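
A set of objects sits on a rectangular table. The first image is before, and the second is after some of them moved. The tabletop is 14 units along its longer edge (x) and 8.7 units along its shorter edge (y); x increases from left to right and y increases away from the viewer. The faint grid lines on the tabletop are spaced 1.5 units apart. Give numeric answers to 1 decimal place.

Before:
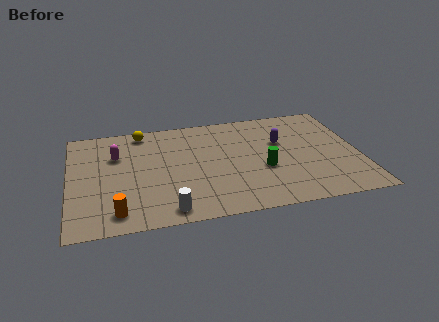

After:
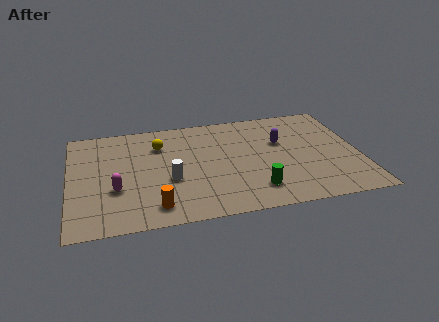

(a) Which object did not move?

the purple capsule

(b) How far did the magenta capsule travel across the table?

2.8

From (2.3, 5.9) to (2.2, 3.1), the magenta capsule covered √(0.1² + 2.8²) ≈ 2.8 units.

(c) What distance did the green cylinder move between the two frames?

1.7

From (9.3, 3.4) to (8.8, 1.8), the green cylinder covered √(0.5² + 1.6²) ≈ 1.7 units.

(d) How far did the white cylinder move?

2.4

The white cylinder was near (4.6, 1.0) before and (4.8, 3.4) after, so it travelled √(0.2² + 2.4²) ≈ 2.4 units.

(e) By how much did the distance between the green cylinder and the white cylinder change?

-1.0

Before: roughly 5.3 units apart; after: 4.3. That's 1.0 units closer together.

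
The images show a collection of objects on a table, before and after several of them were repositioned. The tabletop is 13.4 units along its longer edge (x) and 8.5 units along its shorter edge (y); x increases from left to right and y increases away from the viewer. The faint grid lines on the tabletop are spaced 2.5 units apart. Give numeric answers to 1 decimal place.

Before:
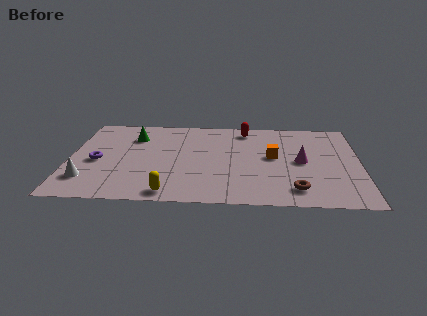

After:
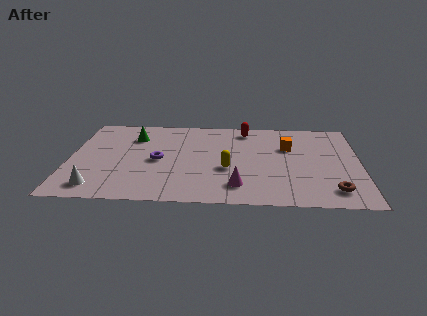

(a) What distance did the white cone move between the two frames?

0.9

The white cone moved from about (0.9, 2.0) to (1.4, 1.3), a distance of √(0.5² + 0.7²) ≈ 0.9.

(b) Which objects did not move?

the green cone and the red capsule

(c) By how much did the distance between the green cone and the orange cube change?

+0.5

Before: roughly 6.7 units apart; after: 7.2. That's 0.5 units further apart.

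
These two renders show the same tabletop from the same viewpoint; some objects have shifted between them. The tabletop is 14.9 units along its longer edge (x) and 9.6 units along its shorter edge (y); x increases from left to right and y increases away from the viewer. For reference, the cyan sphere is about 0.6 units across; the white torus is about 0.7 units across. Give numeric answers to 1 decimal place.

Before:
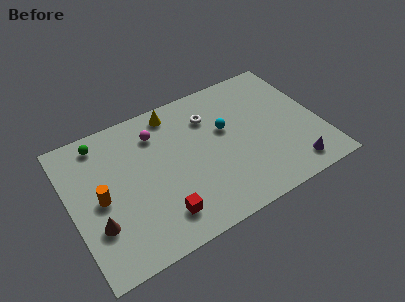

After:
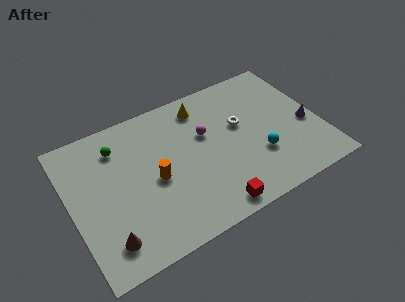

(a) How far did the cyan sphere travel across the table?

3.1

From (9.4, 5.8) to (11.0, 3.1), the cyan sphere covered √(1.6² + 2.7²) ≈ 3.1 units.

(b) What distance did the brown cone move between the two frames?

1.3

The brown cone moved from about (1.3, 3.0) to (1.7, 1.8), a distance of √(0.4² + 1.2²) ≈ 1.3.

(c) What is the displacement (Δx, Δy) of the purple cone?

(1.3, 2.6)

The purple cone was at about (12.8, 1.4) and moved to about (14.1, 4.0).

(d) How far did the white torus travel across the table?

2.2

From (8.6, 7.1) to (10.3, 5.7), the white torus covered √(1.7² + 1.4²) ≈ 2.2 units.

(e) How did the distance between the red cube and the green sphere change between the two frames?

+1.1

They were about 6.9 units apart before and 8.0 after — 1.1 units further apart.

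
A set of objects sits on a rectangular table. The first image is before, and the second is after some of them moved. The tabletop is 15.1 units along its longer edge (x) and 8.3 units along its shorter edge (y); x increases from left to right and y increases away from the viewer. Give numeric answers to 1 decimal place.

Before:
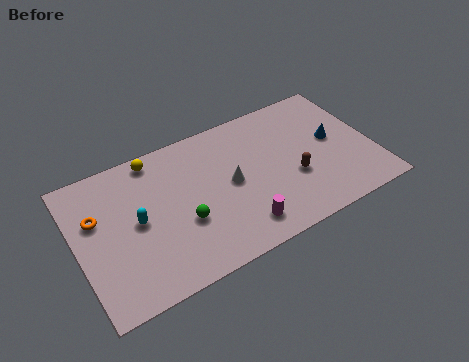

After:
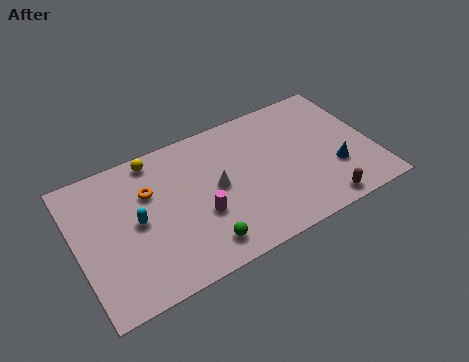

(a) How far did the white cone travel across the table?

0.7

The white cone was near (7.8, 4.2) before and (7.1, 4.3) after, so it travelled √(0.7² + 0.1²) ≈ 0.7 units.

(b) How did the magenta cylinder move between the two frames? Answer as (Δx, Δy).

(-1.8, 1.6)

From the two frames, the magenta cylinder sits at roughly (7.9, 1.5) before and (6.1, 3.1) after.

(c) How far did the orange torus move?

2.7

From (1.1, 5.3) to (3.8, 5.6), the orange torus covered √(2.7² + 0.3²) ≈ 2.7 units.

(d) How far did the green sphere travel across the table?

1.8

From (5.2, 3.1) to (5.9, 1.4), the green sphere covered √(0.7² + 1.7²) ≈ 1.8 units.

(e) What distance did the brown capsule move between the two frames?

2.5

The brown capsule was near (10.9, 3.1) before and (12.0, 0.9) after, so it travelled √(1.1² + 2.2²) ≈ 2.5 units.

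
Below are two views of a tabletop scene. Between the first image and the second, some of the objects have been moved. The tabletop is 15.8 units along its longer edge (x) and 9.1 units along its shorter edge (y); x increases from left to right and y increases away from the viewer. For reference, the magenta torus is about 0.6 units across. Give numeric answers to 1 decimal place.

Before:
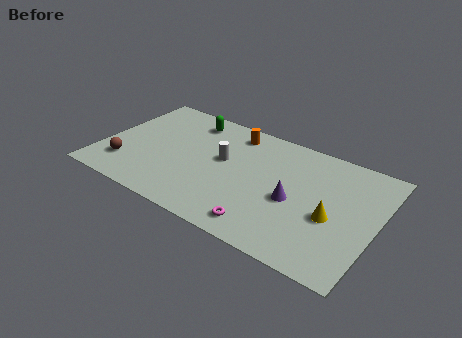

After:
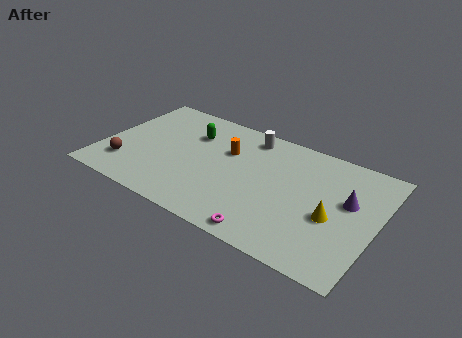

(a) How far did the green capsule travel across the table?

1.1

The green capsule moved from about (4.5, 7.6) to (4.8, 6.5), a distance of √(0.3² + 1.1²) ≈ 1.1.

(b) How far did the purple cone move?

3.2

The purple cone moved from about (11.2, 4.0) to (14.1, 5.4), a distance of √(2.9² + 1.4²) ≈ 3.2.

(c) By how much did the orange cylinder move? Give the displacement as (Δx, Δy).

(-0.1, -1.7)

From the two frames, the orange cylinder sits at roughly (7.1, 7.7) before and (7.0, 6.0) after.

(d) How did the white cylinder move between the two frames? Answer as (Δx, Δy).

(1.1, 2.6)

The white cylinder started near (6.9, 5.2) and ended near (8.0, 7.8).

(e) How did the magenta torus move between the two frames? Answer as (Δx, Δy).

(0.3, -0.4)

The magenta torus started near (9.9, 1.3) and ended near (10.2, 0.9).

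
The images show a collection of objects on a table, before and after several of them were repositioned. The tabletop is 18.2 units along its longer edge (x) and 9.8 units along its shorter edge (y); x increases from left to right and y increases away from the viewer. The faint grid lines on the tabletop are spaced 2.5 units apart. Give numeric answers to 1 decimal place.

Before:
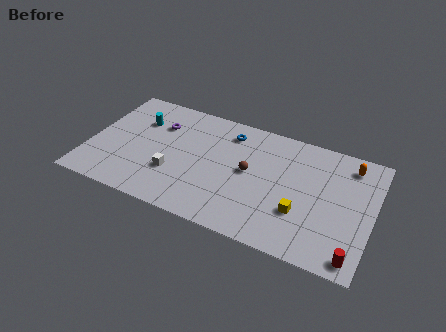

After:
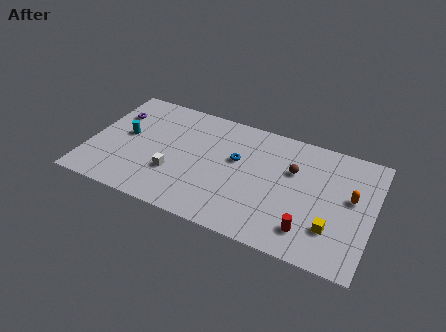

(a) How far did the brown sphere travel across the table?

3.0

From (10.3, 5.2) to (13.0, 6.4), the brown sphere covered √(2.7² + 1.2²) ≈ 3.0 units.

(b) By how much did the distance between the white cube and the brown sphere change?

+3.0

Before: roughly 5.1 units apart; after: 8.1. That's 3.0 units further apart.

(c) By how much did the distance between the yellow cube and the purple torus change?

+4.8

They were about 10.3 units apart before and 15.1 after — 4.8 units further apart.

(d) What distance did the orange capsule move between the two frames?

2.6

The orange capsule was near (16.5, 8.2) before and (16.8, 5.6) after, so it travelled √(0.3² + 2.6²) ≈ 2.6 units.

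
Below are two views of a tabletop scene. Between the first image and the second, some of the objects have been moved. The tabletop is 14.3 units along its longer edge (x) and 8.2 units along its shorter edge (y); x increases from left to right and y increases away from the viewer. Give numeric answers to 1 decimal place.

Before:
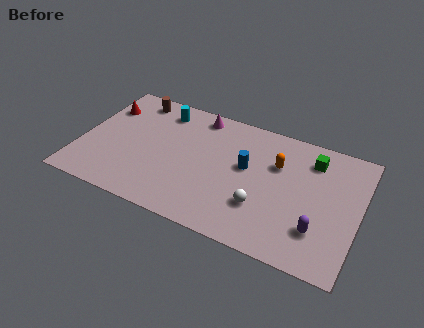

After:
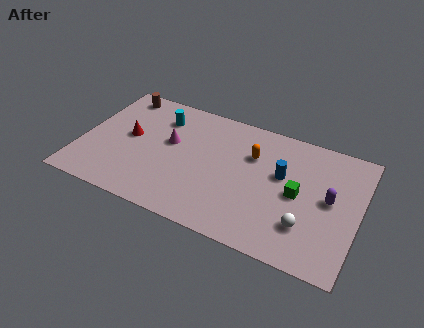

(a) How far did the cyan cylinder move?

0.5

The cyan cylinder moved from about (3.8, 6.8) to (3.8, 6.3), a distance of √(0.0² + 0.5²) ≈ 0.5.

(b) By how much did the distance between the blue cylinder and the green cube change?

-2.4

The distance was about 3.7 in the first image and 1.3 in the second, so they moved 2.4 units closer together.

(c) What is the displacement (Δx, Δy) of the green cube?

(-0.5, -2.5)

From the two frames, the green cube sits at roughly (11.7, 6.5) before and (11.2, 4.0) after.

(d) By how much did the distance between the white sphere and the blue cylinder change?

+0.7

The distance was about 2.4 in the first image and 3.1 in the second, so they moved 0.7 units further apart.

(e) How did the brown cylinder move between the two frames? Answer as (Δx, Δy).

(-0.8, 0.1)

The brown cylinder started near (2.3, 7.1) and ended near (1.5, 7.2).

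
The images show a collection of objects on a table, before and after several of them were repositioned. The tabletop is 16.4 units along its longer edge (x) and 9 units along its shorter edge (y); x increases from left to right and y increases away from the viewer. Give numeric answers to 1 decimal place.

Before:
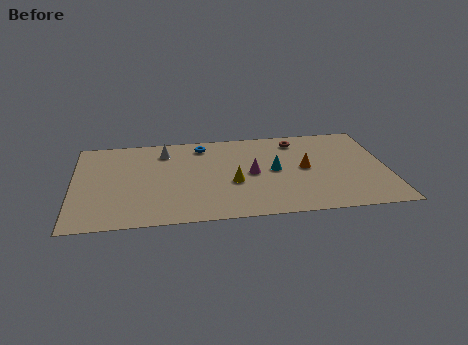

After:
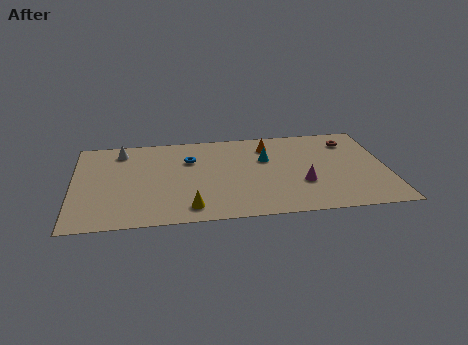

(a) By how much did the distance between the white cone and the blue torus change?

+1.8

They were about 2.0 units apart before and 3.8 after — 1.8 units further apart.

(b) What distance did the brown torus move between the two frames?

2.8

From (11.8, 7.5) to (14.6, 7.1), the brown torus covered √(2.8² + 0.4²) ≈ 2.8 units.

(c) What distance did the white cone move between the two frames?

2.3

The white cone was near (4.8, 7.2) before and (2.5, 7.5) after, so it travelled √(2.3² + 0.3²) ≈ 2.3 units.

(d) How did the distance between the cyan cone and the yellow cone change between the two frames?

+3.6

The distance was about 2.4 in the first image and 6.0 in the second, so they moved 3.6 units further apart.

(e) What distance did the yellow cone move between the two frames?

3.2

The yellow cone moved from about (8.3, 3.6) to (6.0, 1.4), a distance of √(2.3² + 2.2²) ≈ 3.2.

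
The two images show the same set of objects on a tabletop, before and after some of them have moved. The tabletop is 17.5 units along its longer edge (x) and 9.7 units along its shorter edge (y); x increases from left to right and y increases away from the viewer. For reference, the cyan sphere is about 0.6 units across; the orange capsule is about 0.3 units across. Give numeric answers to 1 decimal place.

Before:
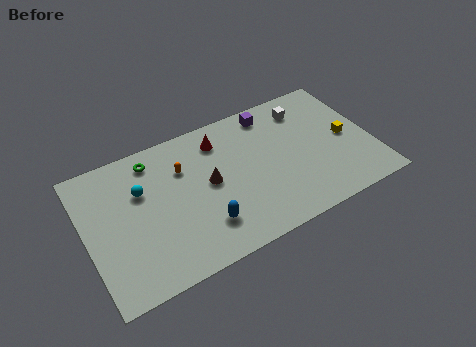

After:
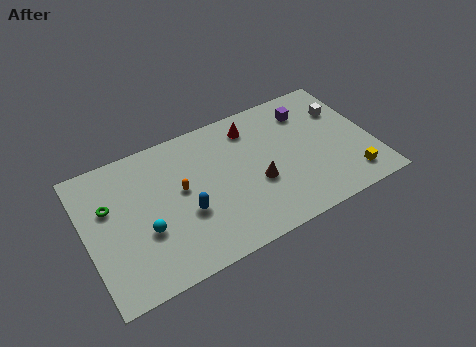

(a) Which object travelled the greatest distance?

the green torus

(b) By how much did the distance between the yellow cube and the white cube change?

+1.4

They were about 3.7 units apart before and 5.1 after — 1.4 units further apart.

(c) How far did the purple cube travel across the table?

2.3

The purple cube moved from about (11.8, 8.4) to (14.0, 7.6), a distance of √(2.2² + 0.8²) ≈ 2.3.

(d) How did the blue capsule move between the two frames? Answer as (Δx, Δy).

(-0.9, 1.3)

The blue capsule started near (6.8, 2.4) and ended near (5.9, 3.7).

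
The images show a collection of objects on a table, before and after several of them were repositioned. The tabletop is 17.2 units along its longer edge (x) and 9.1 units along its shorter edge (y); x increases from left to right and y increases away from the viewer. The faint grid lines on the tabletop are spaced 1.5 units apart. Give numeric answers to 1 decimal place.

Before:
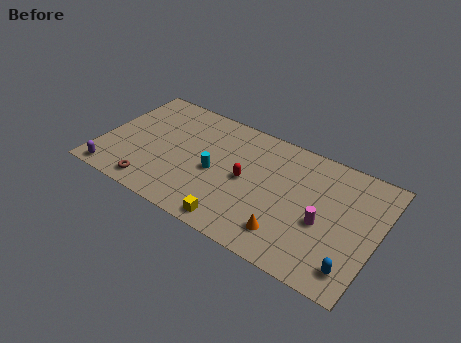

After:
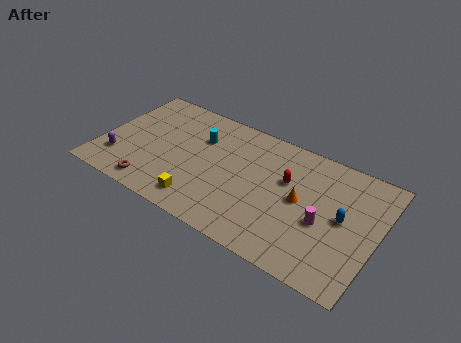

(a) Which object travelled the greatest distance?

the blue capsule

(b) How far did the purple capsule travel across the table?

1.4

From (1.2, 0.9) to (1.3, 2.3), the purple capsule covered √(0.1² + 1.4²) ≈ 1.4 units.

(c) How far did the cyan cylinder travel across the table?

2.6

The cyan cylinder was near (7.2, 4.1) before and (5.9, 6.3) after, so it travelled √(1.3² + 2.2²) ≈ 2.6 units.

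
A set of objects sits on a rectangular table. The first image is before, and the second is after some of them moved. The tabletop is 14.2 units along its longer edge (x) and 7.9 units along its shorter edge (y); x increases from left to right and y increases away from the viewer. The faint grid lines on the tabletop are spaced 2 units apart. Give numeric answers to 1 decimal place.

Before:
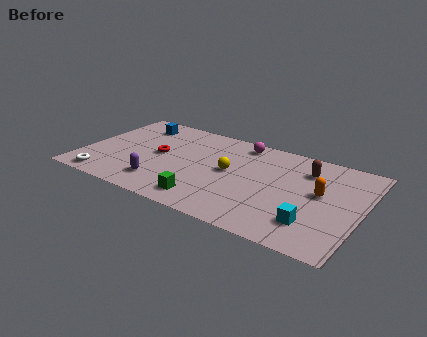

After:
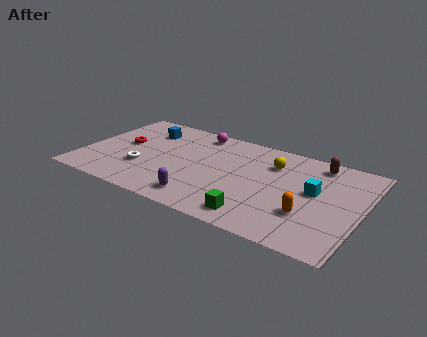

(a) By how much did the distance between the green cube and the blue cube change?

+1.3

The distance was about 6.8 in the first image and 8.1 in the second, so they moved 1.3 units further apart.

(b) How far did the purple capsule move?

2.2

The purple capsule moved from about (4.3, 1.7) to (6.5, 1.3), a distance of √(2.2² + 0.4²) ≈ 2.2.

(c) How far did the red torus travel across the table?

1.9

The red torus moved from about (3.8, 4.1) to (1.9, 4.3), a distance of √(1.9² + 0.2²) ≈ 1.9.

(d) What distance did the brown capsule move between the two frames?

0.9

The brown capsule was near (11.2, 6.0) before and (11.7, 6.8) after, so it travelled √(0.5² + 0.8²) ≈ 0.9 units.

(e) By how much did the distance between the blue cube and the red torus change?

-0.9

Before: roughly 2.8 units apart; after: 1.9. That's 0.9 units closer together.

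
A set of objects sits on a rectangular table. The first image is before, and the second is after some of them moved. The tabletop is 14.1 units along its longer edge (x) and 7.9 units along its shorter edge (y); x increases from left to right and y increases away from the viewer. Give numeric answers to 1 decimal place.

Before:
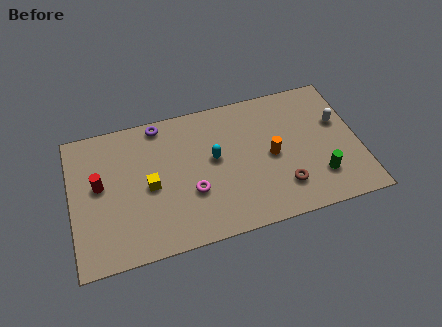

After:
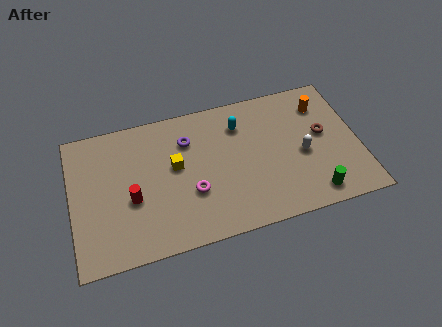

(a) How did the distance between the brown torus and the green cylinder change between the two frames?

+1.6

They were about 1.8 units apart before and 3.4 after — 1.6 units further apart.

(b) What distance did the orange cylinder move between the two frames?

3.5

From (9.8, 3.8) to (12.5, 6.1), the orange cylinder covered √(2.7² + 2.3²) ≈ 3.5 units.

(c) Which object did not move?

the magenta torus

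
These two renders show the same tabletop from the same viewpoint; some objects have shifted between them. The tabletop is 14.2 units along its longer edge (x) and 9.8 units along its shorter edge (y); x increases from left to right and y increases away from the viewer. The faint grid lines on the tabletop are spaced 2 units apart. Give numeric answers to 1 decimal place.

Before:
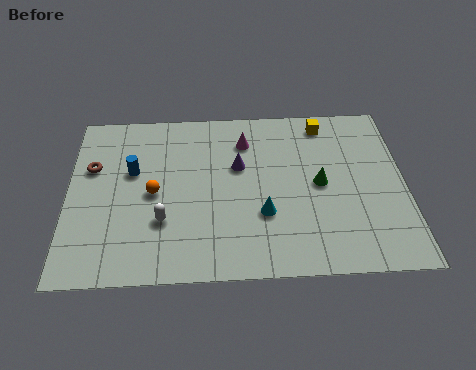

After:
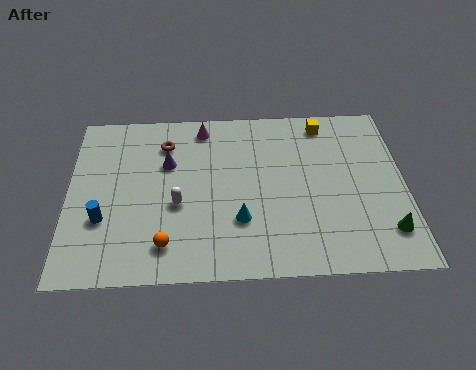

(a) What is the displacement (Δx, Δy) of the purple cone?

(-3.0, 0.3)

The purple cone was at about (7.2, 6.1) and moved to about (4.2, 6.4).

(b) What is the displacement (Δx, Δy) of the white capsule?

(0.6, 0.9)

From the two frames, the white capsule sits at roughly (4.0, 3.1) before and (4.6, 4.0) after.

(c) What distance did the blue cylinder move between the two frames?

3.0

From (2.7, 6.0) to (1.5, 3.3), the blue cylinder covered √(1.2² + 2.7²) ≈ 3.0 units.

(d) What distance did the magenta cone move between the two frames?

2.0

From (7.5, 7.6) to (5.7, 8.5), the magenta cone covered √(1.8² + 0.9²) ≈ 2.0 units.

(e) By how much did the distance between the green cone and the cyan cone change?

+3.3

They were about 2.9 units apart before and 6.2 after — 3.3 units further apart.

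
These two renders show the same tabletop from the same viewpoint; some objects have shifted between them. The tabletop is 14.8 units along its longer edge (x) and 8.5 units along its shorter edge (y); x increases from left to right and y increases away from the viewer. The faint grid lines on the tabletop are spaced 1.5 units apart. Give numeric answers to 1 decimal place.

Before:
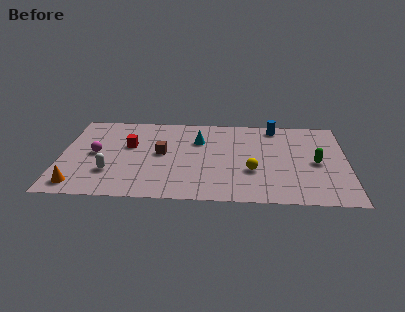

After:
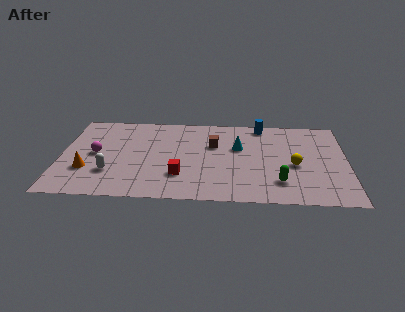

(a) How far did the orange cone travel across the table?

1.6

The orange cone was near (1.0, 1.2) before and (1.4, 2.7) after, so it travelled √(0.4² + 1.5²) ≈ 1.6 units.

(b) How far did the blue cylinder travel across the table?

0.7

From (11.1, 7.5) to (10.4, 7.6), the blue cylinder covered √(0.7² + 0.1²) ≈ 0.7 units.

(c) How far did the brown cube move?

2.9

The brown cube moved from about (5.2, 4.5) to (7.9, 5.5), a distance of √(2.7² + 1.0²) ≈ 2.9.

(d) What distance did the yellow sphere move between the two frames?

2.3

The yellow sphere moved from about (9.9, 3.0) to (12.1, 3.7), a distance of √(2.2² + 0.7²) ≈ 2.3.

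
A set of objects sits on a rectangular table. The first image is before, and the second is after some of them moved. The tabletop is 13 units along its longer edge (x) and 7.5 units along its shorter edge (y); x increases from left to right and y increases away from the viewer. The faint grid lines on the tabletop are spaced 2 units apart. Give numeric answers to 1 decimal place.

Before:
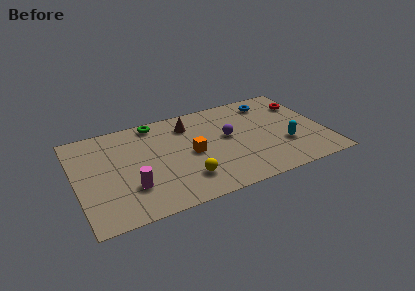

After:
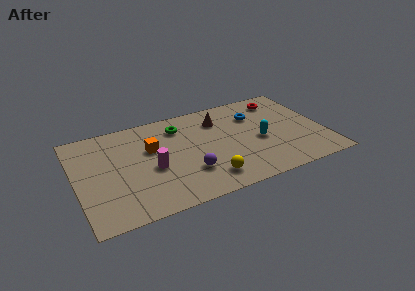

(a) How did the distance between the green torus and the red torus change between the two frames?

-2.4

Before: roughly 7.9 units apart; after: 5.5. That's 2.4 units closer together.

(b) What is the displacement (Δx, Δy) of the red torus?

(-1.1, 0.7)

The red torus started near (12.2, 5.5) and ended near (11.1, 6.2).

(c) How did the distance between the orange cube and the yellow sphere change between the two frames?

+2.3

They were about 1.9 units apart before and 4.2 after — 2.3 units further apart.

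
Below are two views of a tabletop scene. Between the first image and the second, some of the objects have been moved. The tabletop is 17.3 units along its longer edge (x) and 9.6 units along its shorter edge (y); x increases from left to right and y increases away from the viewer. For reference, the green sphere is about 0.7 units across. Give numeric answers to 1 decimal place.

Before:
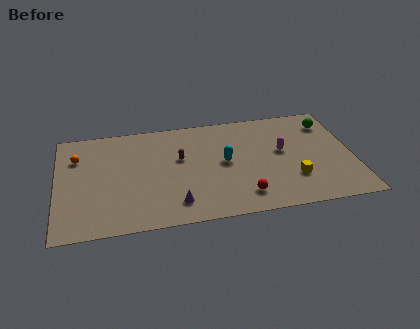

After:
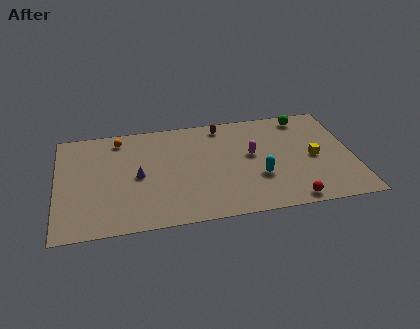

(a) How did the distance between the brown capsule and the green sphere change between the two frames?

-4.2

The distance was about 9.1 in the first image and 4.9 in the second, so they moved 4.2 units closer together.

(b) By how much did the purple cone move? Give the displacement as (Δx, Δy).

(-2.1, 2.8)

From the two frames, the purple cone sits at roughly (6.8, 1.8) before and (4.7, 4.6) after.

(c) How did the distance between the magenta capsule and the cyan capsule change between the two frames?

-1.3

Before: roughly 3.4 units apart; after: 2.1. That's 1.3 units closer together.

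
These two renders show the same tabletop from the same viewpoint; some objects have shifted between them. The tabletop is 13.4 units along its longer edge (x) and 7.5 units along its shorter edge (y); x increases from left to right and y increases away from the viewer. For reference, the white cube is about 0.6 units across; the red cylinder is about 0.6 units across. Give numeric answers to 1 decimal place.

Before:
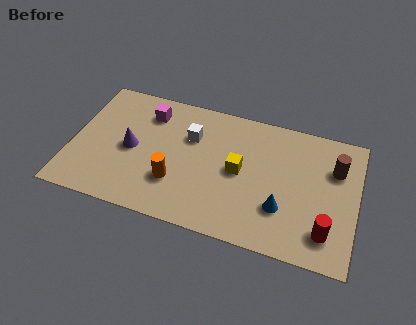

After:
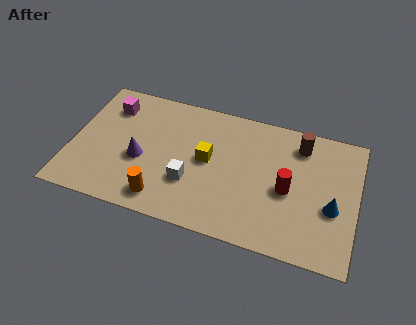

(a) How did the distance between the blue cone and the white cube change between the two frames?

+1.3

Before: roughly 5.3 units apart; after: 6.6. That's 1.3 units further apart.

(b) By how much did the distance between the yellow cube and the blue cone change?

+3.4

Before: roughly 2.6 units apart; after: 6.0. That's 3.4 units further apart.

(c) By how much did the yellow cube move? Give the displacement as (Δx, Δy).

(-1.5, 0.2)

The yellow cube started near (7.9, 3.8) and ended near (6.4, 4.0).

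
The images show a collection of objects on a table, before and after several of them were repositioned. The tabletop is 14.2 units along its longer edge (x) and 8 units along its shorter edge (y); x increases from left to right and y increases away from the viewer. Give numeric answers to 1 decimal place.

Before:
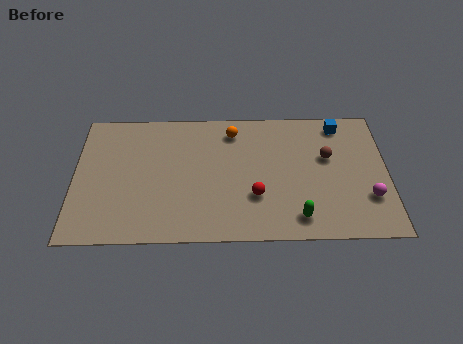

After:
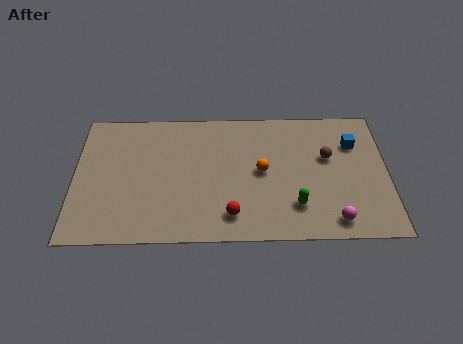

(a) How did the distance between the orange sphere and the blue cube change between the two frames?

-0.4

Before: roughly 4.9 units apart; after: 4.5. That's 0.4 units closer together.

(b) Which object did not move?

the brown sphere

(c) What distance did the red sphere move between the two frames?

1.6

The red sphere moved from about (8.2, 2.6) to (7.1, 1.5), a distance of √(1.1² + 1.1²) ≈ 1.6.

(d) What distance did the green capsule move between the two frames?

0.7

From (10.1, 1.3) to (10.0, 2.0), the green capsule covered √(0.1² + 0.7²) ≈ 0.7 units.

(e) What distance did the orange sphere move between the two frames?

2.8

The orange sphere moved from about (7.2, 6.6) to (8.5, 4.1), a distance of √(1.3² + 2.5²) ≈ 2.8.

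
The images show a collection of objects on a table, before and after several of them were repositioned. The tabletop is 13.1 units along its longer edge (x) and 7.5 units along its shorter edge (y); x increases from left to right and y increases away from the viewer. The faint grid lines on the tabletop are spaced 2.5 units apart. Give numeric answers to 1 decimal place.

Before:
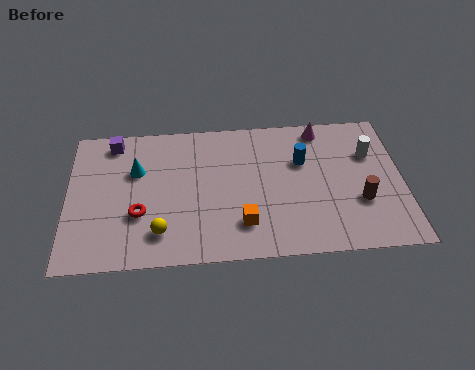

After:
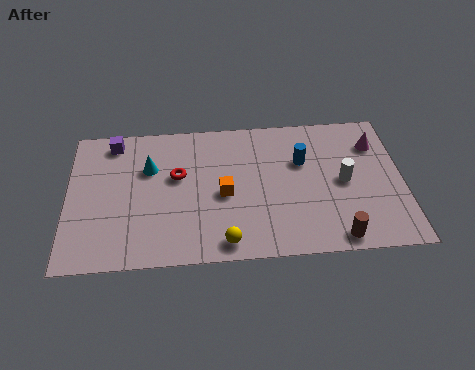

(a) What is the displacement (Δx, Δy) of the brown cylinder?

(-1.0, -1.8)

The brown cylinder started near (11.4, 2.6) and ended near (10.4, 0.8).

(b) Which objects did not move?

the purple cube and the blue cylinder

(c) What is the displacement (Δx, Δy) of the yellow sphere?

(2.5, -0.7)

The yellow sphere was at about (3.6, 1.6) and moved to about (6.1, 0.9).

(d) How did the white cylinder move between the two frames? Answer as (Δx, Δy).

(-1.1, -1.4)

The white cylinder was at about (11.9, 5.1) and moved to about (10.8, 3.7).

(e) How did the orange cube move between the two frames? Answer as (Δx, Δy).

(-0.7, 1.6)

The orange cube was at about (6.8, 1.8) and moved to about (6.1, 3.4).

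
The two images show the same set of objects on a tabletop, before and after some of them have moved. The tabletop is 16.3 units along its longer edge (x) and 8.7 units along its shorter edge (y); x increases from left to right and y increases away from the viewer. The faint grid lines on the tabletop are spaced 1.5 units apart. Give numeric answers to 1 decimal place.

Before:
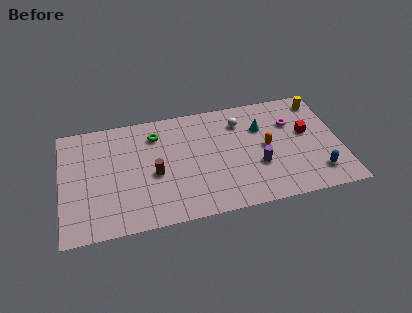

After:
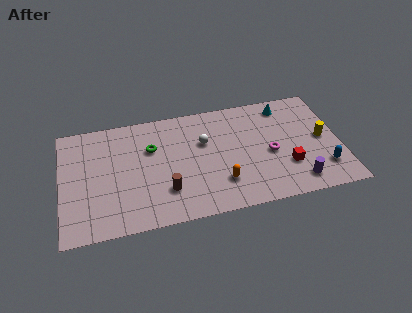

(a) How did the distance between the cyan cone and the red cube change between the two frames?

+1.9

Before: roughly 2.8 units apart; after: 4.7. That's 1.9 units further apart.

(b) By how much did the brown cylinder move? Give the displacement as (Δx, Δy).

(0.6, -1.4)

The brown cylinder was at about (5.4, 3.8) and moved to about (6.0, 2.4).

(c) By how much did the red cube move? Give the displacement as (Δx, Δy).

(-1.3, -2.3)

The red cube was at about (14.4, 5.0) and moved to about (13.1, 2.7).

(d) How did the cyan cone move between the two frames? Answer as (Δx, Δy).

(1.5, 1.4)

From the two frames, the cyan cone sits at roughly (11.8, 6.0) before and (13.3, 7.4) after.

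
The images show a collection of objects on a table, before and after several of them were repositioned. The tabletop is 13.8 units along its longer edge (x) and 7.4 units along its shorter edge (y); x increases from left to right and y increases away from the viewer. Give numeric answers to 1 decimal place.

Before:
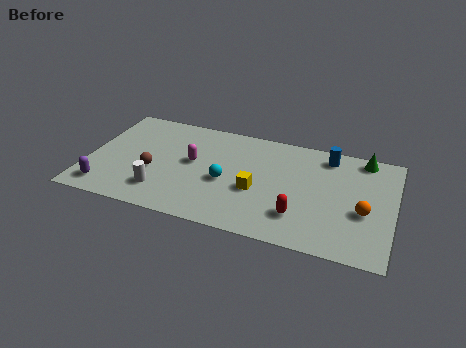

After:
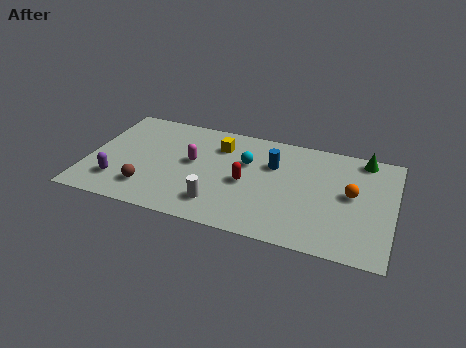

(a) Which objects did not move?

the green cone and the magenta capsule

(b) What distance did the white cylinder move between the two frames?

2.6

The white cylinder moved from about (3.5, 1.7) to (6.1, 1.6), a distance of √(2.6² + 0.1²) ≈ 2.6.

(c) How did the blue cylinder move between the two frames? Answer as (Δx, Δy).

(-2.4, -1.3)

From the two frames, the blue cylinder sits at roughly (10.7, 6.3) before and (8.3, 5.0) after.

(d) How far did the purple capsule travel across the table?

0.8

The purple capsule moved from about (1.0, 1.2) to (1.5, 1.8), a distance of √(0.5² + 0.6²) ≈ 0.8.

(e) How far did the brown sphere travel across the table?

1.2

From (3.0, 2.9) to (2.9, 1.7), the brown sphere covered √(0.1² + 1.2²) ≈ 1.2 units.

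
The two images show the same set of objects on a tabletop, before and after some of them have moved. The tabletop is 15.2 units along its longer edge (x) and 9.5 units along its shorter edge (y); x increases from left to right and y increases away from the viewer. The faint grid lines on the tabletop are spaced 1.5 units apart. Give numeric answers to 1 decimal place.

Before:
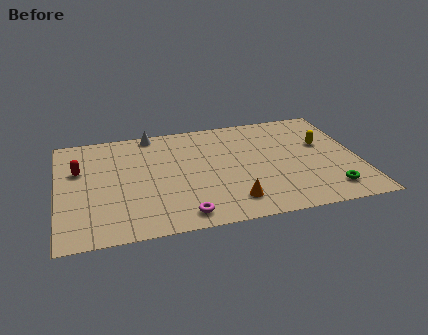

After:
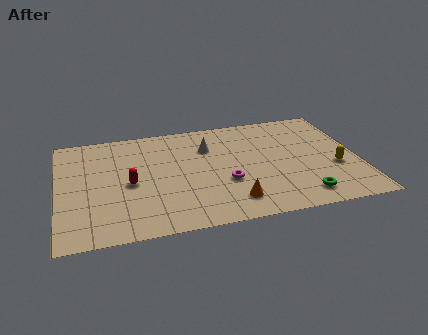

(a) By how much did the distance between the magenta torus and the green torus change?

-3.2

The distance was about 7.4 in the first image and 4.2 in the second, so they moved 3.2 units closer together.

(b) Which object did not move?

the orange cone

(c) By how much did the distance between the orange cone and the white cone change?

-2.7

Before: roughly 7.8 units apart; after: 5.1. That's 2.7 units closer together.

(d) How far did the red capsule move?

3.0

The red capsule was near (1.1, 6.1) before and (3.6, 4.4) after, so it travelled √(2.5² + 1.7²) ≈ 3.0 units.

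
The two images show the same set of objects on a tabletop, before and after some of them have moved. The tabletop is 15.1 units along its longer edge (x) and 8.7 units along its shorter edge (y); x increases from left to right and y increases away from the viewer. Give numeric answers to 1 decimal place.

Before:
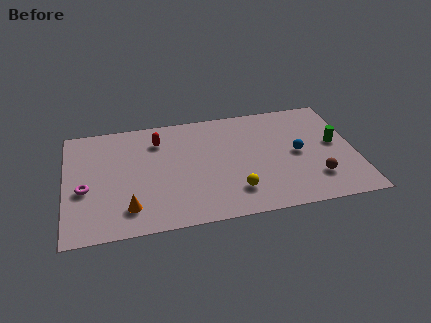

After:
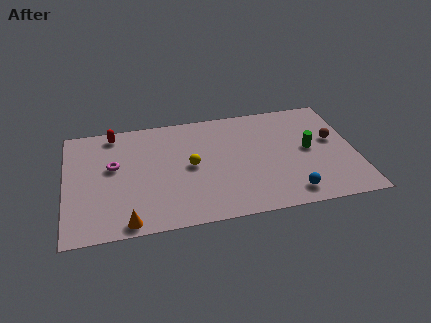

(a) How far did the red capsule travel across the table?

2.5

The red capsule was near (4.9, 6.7) before and (2.6, 7.7) after, so it travelled √(2.3² + 1.0²) ≈ 2.5 units.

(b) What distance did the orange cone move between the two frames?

1.0

The orange cone moved from about (3.2, 1.8) to (3.1, 0.8), a distance of √(0.1² + 1.0²) ≈ 1.0.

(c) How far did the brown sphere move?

3.0

The brown sphere moved from about (12.9, 2.2) to (14.0, 5.0), a distance of √(1.1² + 2.8²) ≈ 3.0.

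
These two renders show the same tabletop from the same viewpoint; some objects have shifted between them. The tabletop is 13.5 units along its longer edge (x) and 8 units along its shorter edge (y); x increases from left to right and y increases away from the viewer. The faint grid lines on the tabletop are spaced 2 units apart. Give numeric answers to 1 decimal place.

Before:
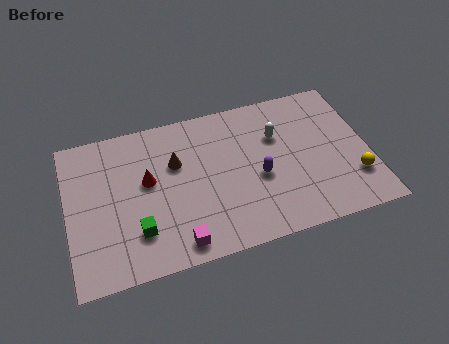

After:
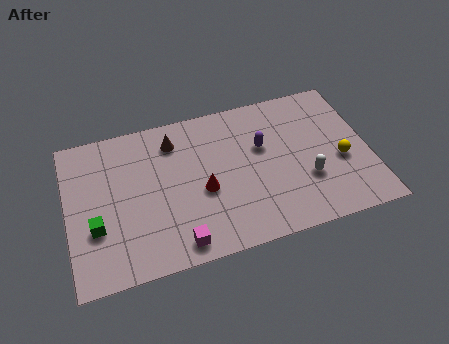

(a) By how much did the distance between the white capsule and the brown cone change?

+2.2

They were about 4.6 units apart before and 6.8 after — 2.2 units further apart.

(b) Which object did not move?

the magenta cube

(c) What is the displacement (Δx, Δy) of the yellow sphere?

(-0.5, 1.1)

The yellow sphere started near (12.7, 2.2) and ended near (12.2, 3.3).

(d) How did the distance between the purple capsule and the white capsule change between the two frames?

+0.7

The distance was about 2.2 in the first image and 2.9 in the second, so they moved 0.7 units further apart.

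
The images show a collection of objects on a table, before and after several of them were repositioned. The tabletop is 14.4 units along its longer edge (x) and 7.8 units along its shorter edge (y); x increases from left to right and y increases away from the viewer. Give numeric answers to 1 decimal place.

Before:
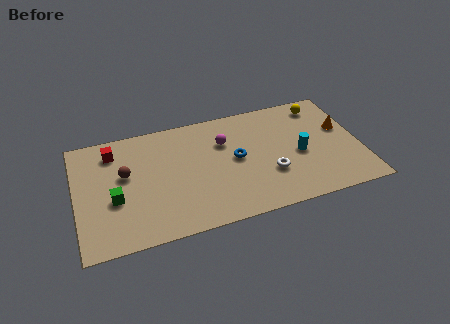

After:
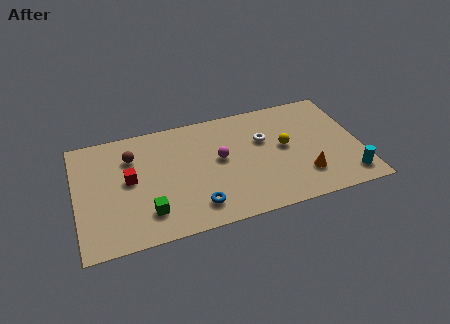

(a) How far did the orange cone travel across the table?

3.5

The orange cone was near (13.6, 4.7) before and (11.4, 2.0) after, so it travelled √(2.2² + 2.7²) ≈ 3.5 units.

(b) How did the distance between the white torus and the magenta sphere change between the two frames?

-1.1

Before: roughly 3.5 units apart; after: 2.4. That's 1.1 units closer together.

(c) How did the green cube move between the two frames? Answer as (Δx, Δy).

(1.6, -1.3)

From the two frames, the green cube sits at roughly (1.9, 3.1) before and (3.5, 1.8) after.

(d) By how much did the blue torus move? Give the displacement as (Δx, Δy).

(-2.2, -2.6)

The blue torus started near (8.1, 4.1) and ended near (5.9, 1.5).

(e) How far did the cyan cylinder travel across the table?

3.2

The cyan cylinder was near (11.3, 3.5) before and (13.6, 1.3) after, so it travelled √(2.3² + 2.2²) ≈ 3.2 units.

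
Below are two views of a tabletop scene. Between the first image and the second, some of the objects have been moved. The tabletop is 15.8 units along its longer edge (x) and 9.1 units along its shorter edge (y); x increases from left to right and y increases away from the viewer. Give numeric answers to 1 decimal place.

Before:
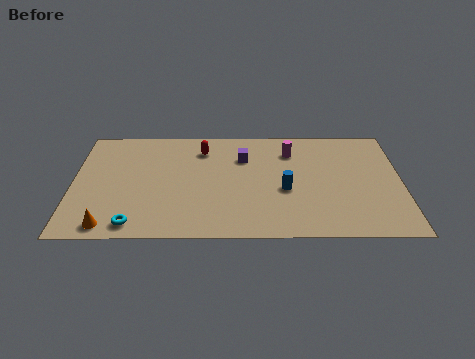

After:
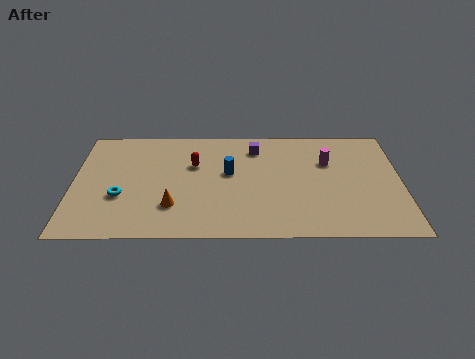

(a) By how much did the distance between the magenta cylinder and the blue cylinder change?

+1.7

Before: roughly 3.2 units apart; after: 4.9. That's 1.7 units further apart.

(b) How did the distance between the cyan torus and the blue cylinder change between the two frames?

-2.2

They were about 7.7 units apart before and 5.5 after — 2.2 units closer together.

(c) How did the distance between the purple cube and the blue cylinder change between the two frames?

-0.9

They were about 3.4 units apart before and 2.5 after — 0.9 units closer together.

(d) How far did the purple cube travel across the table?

1.0

The purple cube was near (8.2, 6.5) before and (8.8, 7.3) after, so it travelled √(0.6² + 0.8²) ≈ 1.0 units.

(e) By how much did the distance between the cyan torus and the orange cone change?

+1.4

They were about 1.2 units apart before and 2.6 after — 1.4 units further apart.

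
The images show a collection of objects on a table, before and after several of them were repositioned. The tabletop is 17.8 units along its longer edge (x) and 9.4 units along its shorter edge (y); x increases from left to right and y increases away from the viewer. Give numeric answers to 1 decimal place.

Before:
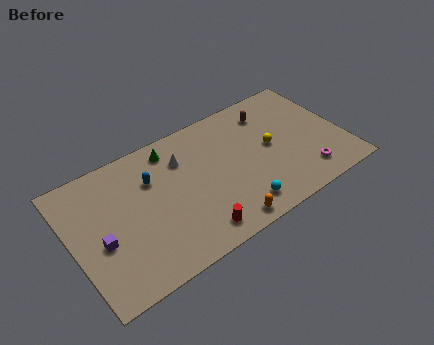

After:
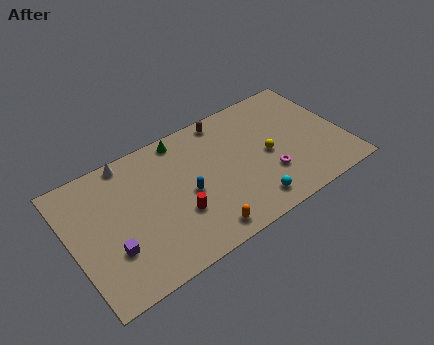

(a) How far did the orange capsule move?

1.4

The orange capsule was near (9.2, 1.0) before and (7.8, 1.2) after, so it travelled √(1.4² + 0.2²) ≈ 1.4 units.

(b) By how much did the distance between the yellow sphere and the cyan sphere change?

-0.9

They were about 4.3 units apart before and 3.4 after — 0.9 units closer together.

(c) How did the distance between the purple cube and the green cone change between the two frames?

+1.0

The distance was about 6.6 in the first image and 7.6 in the second, so they moved 1.0 units further apart.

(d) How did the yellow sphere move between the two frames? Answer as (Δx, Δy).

(-0.3, -0.5)

The yellow sphere started near (13.1, 4.9) and ended near (12.8, 4.4).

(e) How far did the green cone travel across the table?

0.9

From (6.9, 8.0) to (7.7, 8.4), the green cone covered √(0.8² + 0.4²) ≈ 0.9 units.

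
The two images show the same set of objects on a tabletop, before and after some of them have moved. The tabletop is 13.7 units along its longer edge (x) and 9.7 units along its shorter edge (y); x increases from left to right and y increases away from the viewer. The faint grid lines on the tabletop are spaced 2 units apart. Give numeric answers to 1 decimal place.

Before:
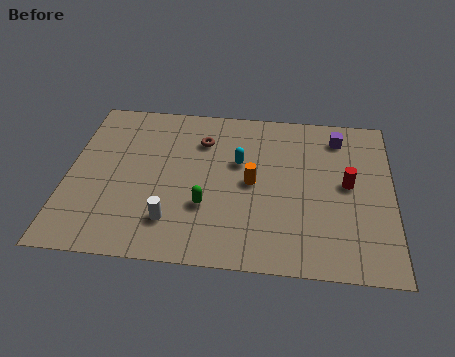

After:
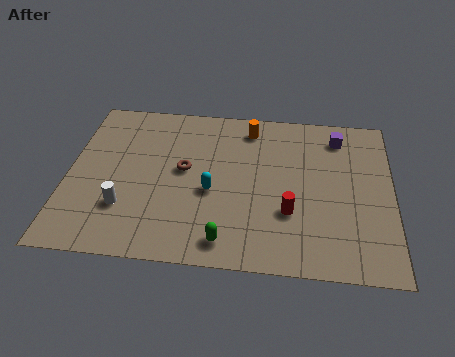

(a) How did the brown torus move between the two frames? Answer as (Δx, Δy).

(-0.7, -1.9)

The brown torus started near (5.6, 7.2) and ended near (4.9, 5.3).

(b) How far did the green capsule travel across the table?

2.1

The green capsule was near (5.9, 3.2) before and (6.8, 1.3) after, so it travelled √(0.9² + 1.9²) ≈ 2.1 units.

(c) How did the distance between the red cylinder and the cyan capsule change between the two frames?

-1.3

The distance was about 4.7 in the first image and 3.4 in the second, so they moved 1.3 units closer together.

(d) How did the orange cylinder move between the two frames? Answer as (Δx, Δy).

(-0.2, 3.4)

The orange cylinder started near (7.8, 4.8) and ended near (7.6, 8.2).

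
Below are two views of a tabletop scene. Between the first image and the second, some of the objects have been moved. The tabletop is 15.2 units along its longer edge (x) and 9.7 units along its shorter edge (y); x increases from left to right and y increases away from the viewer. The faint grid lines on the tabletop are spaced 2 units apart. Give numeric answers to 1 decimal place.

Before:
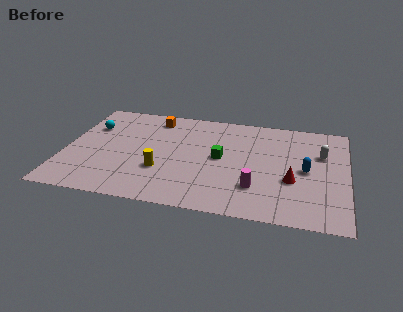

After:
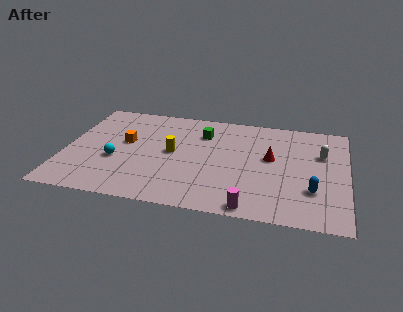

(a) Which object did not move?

the white capsule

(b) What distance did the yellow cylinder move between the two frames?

1.9

The yellow cylinder moved from about (5.3, 3.2) to (5.8, 5.0), a distance of √(0.5² + 1.8²) ≈ 1.9.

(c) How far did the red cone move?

2.2

The red cone was near (12.3, 3.6) before and (11.1, 5.5) after, so it travelled √(1.2² + 1.9²) ≈ 2.2 units.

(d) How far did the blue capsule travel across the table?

1.8

The blue capsule was near (13.0, 4.7) before and (13.4, 2.9) after, so it travelled √(0.4² + 1.8²) ≈ 1.8 units.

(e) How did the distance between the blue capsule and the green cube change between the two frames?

+2.9

They were about 4.6 units apart before and 7.5 after — 2.9 units further apart.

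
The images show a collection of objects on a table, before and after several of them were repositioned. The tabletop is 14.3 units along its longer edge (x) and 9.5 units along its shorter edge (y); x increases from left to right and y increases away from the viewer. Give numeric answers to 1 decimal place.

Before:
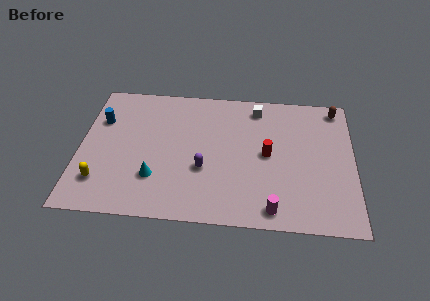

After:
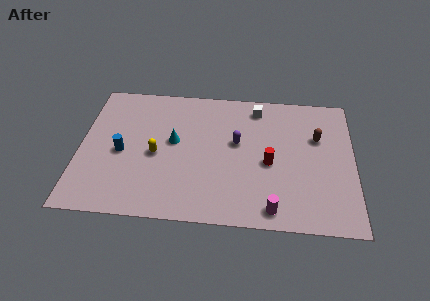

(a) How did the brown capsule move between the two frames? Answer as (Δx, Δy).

(-1.0, -2.2)

The brown capsule was at about (13.4, 8.4) and moved to about (12.4, 6.2).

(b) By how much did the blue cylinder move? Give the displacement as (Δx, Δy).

(1.2, -2.2)

From the two frames, the blue cylinder sits at roughly (1.0, 6.5) before and (2.2, 4.3) after.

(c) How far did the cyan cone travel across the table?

2.8

The cyan cone moved from about (4.0, 2.7) to (4.9, 5.3), a distance of √(0.9² + 2.6²) ≈ 2.8.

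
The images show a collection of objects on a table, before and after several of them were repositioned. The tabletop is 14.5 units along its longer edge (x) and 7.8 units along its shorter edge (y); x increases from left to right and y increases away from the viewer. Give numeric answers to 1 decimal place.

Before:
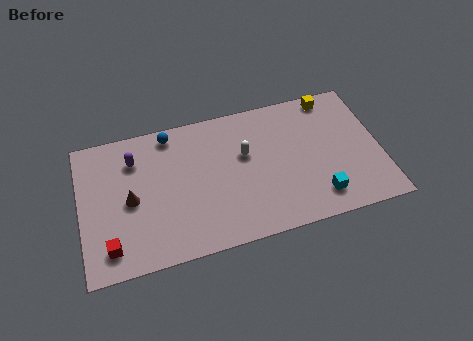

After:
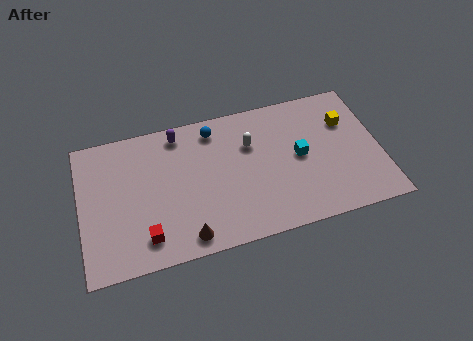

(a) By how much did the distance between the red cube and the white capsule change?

-1.0

Before: roughly 7.5 units apart; after: 6.5. That's 1.0 units closer together.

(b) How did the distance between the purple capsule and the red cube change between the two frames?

+0.9

Before: roughly 4.7 units apart; after: 5.6. That's 0.9 units further apart.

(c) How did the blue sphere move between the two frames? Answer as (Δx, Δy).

(2.1, -0.3)

The blue sphere started near (4.5, 6.9) and ended near (6.6, 6.6).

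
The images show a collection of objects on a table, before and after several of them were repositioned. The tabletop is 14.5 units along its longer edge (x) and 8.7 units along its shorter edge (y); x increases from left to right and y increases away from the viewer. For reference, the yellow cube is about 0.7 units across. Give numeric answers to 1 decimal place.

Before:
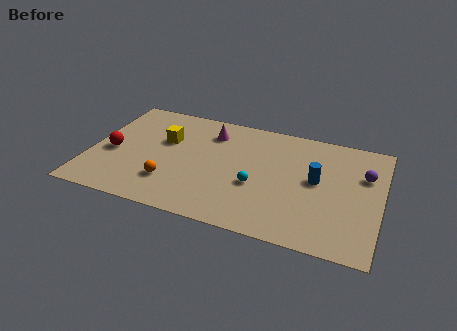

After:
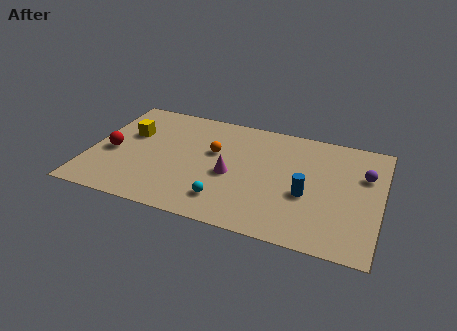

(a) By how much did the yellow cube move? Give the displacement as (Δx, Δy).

(-1.8, 0.0)

From the two frames, the yellow cube sits at roughly (3.6, 5.5) before and (1.8, 5.5) after.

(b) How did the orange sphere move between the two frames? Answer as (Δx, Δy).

(1.9, 3.0)

From the two frames, the orange sphere sits at roughly (4.2, 2.3) before and (6.1, 5.3) after.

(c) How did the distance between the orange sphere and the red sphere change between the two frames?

+1.8

The distance was about 3.4 in the first image and 5.2 in the second, so they moved 1.8 units further apart.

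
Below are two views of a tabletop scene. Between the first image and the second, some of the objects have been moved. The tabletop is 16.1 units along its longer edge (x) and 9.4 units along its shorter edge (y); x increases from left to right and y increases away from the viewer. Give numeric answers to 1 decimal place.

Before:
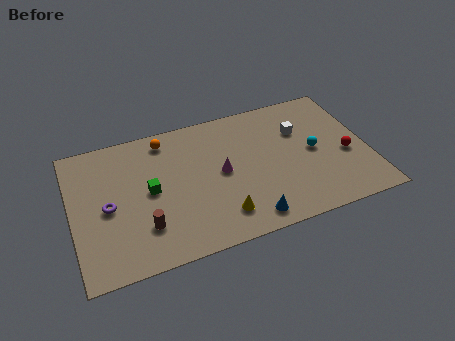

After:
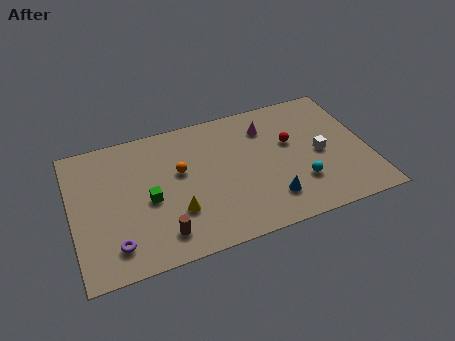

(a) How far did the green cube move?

0.6

From (4.2, 4.8) to (4.1, 4.2), the green cube covered √(0.1² + 0.6²) ≈ 0.6 units.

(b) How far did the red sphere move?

3.4

The red sphere moved from about (14.9, 3.9) to (12.0, 5.7), a distance of √(2.9² + 1.8²) ≈ 3.4.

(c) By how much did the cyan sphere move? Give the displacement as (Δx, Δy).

(-1.0, -2.0)

The cyan sphere was at about (13.2, 4.7) and moved to about (12.2, 2.7).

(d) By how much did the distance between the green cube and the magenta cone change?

+3.4

Before: roughly 3.9 units apart; after: 7.3. That's 3.4 units further apart.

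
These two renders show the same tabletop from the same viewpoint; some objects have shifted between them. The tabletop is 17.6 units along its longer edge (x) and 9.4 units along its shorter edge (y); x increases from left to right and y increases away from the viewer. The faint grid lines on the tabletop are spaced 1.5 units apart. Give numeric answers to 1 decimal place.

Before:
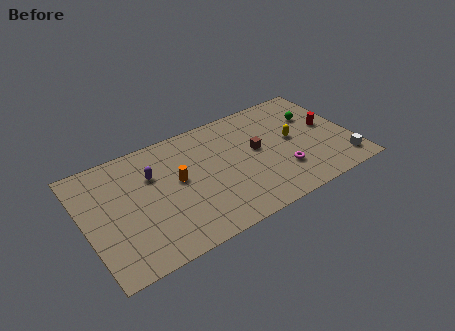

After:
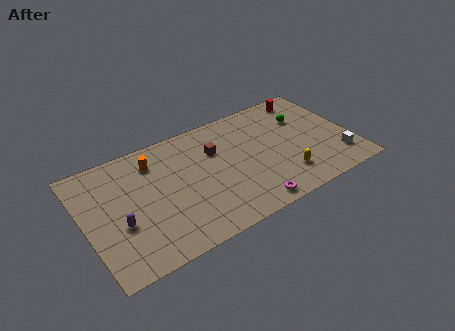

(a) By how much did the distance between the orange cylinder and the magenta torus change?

+1.3

The distance was about 7.1 in the first image and 8.4 in the second, so they moved 1.3 units further apart.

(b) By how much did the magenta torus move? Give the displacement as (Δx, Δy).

(-2.5, -1.7)

From the two frames, the magenta torus sits at roughly (12.7, 2.7) before and (10.2, 1.0) after.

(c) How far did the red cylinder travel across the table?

3.2

From (16.2, 5.1) to (15.4, 8.2), the red cylinder covered √(0.8² + 3.1²) ≈ 3.2 units.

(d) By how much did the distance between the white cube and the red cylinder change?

+2.7

They were about 3.5 units apart before and 6.2 after — 2.7 units further apart.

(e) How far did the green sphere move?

0.7

The green sphere was near (15.5, 6.4) before and (14.8, 6.5) after, so it travelled √(0.7² + 0.1²) ≈ 0.7 units.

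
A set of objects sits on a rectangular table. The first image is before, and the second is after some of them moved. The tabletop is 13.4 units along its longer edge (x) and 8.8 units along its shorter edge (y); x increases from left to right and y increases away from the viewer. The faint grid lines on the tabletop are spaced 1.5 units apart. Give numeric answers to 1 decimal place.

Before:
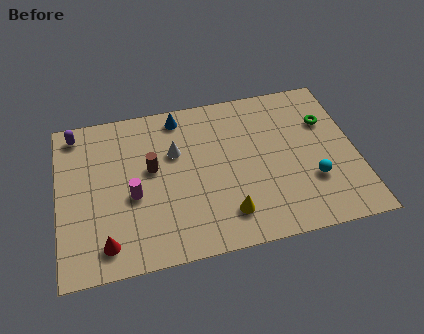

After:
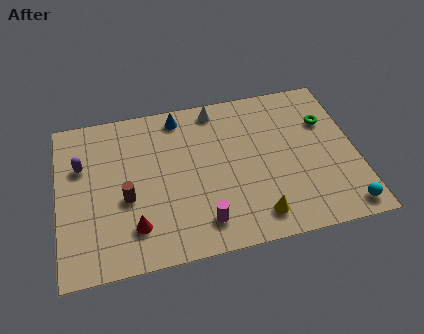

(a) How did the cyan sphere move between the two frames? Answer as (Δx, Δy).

(1.3, -1.8)

The cyan sphere was at about (11.3, 2.8) and moved to about (12.6, 1.0).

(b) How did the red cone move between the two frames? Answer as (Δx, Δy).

(1.3, 0.6)

The red cone started near (2.0, 1.4) and ended near (3.3, 2.0).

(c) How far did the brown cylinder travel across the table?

1.8

From (4.2, 5.0) to (3.0, 3.6), the brown cylinder covered √(1.2² + 1.4²) ≈ 1.8 units.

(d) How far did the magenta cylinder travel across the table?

3.7

From (3.3, 3.7) to (6.3, 1.6), the magenta cylinder covered √(3.0² + 2.1²) ≈ 3.7 units.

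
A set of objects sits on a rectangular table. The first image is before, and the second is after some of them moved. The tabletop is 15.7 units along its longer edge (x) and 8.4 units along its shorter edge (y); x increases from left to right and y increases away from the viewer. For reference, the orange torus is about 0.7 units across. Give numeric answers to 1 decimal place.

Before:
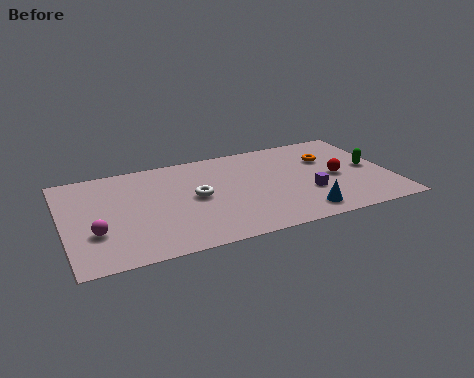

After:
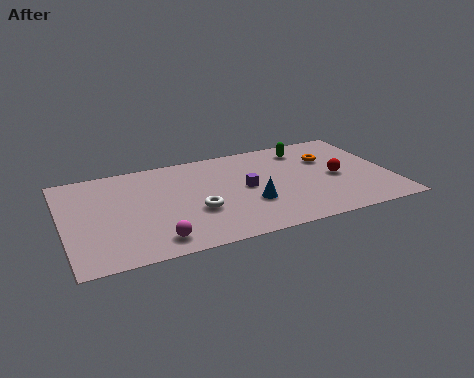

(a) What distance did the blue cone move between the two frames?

2.8

The blue cone moved from about (11.1, 1.3) to (8.8, 2.9), a distance of √(2.3² + 1.6²) ≈ 2.8.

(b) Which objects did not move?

the red sphere and the orange torus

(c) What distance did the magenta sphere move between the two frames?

3.1

The magenta sphere moved from about (1.4, 2.8) to (4.1, 1.3), a distance of √(2.7² + 1.5²) ≈ 3.1.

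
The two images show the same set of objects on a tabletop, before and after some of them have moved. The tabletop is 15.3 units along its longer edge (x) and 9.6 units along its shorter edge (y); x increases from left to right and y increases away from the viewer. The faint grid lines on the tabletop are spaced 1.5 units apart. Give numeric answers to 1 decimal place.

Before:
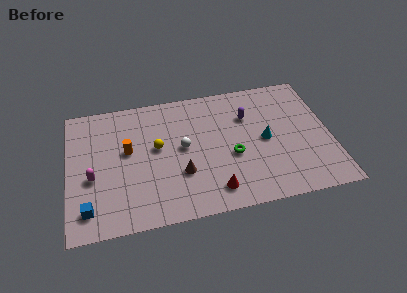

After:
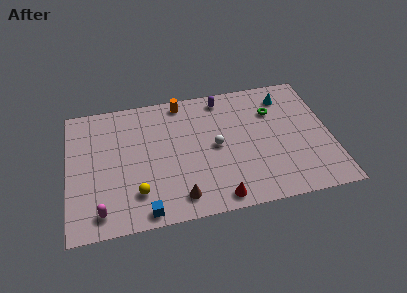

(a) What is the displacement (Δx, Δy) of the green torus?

(2.6, 2.9)

The green torus was at about (9.5, 3.9) and moved to about (12.1, 6.8).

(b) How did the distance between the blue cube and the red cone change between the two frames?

-3.0

They were about 7.2 units apart before and 4.2 after — 3.0 units closer together.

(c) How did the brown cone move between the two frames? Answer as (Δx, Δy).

(-0.2, -1.7)

The brown cone started near (6.5, 3.2) and ended near (6.3, 1.5).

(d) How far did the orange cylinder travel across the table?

4.5

The orange cylinder was near (3.5, 5.5) before and (6.8, 8.6) after, so it travelled √(3.3² + 3.1²) ≈ 4.5 units.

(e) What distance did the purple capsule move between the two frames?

2.2

From (10.6, 6.7) to (9.2, 8.4), the purple capsule covered √(1.4² + 1.7²) ≈ 2.2 units.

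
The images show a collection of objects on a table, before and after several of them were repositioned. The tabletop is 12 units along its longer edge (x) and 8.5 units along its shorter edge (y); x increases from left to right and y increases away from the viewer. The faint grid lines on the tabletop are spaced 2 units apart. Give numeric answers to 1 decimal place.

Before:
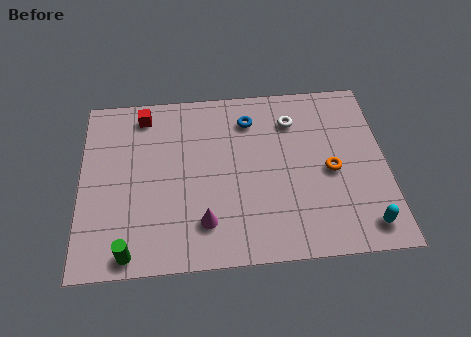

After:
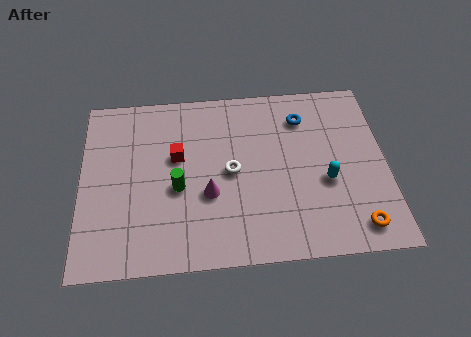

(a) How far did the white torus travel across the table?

3.4

The white torus was near (8.4, 6.5) before and (5.9, 4.2) after, so it travelled √(2.5² + 2.3²) ≈ 3.4 units.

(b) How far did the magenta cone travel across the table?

1.3

From (4.8, 1.9) to (5.0, 3.2), the magenta cone covered √(0.2² + 1.3²) ≈ 1.3 units.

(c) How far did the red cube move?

2.6

The red cube was near (2.5, 7.3) before and (3.8, 5.1) after, so it travelled √(1.3² + 2.2²) ≈ 2.6 units.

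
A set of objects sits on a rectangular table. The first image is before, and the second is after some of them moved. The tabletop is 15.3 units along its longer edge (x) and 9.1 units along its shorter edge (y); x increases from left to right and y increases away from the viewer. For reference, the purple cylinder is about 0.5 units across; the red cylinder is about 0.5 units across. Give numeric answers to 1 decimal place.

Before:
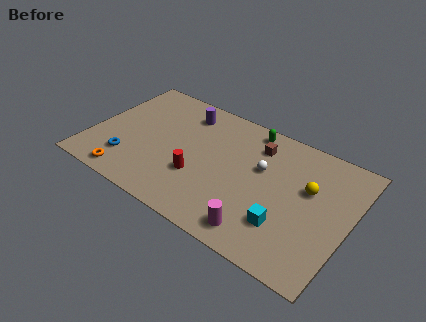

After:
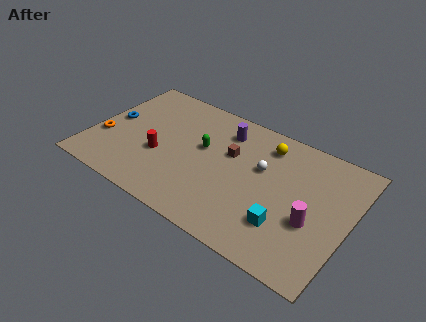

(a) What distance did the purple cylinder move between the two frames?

2.5

The purple cylinder was near (5.0, 7.4) before and (7.5, 7.2) after, so it travelled √(2.5² + 0.2²) ≈ 2.5 units.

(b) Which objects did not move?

the cyan cube and the white sphere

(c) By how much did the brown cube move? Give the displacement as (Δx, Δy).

(-1.4, -1.4)

From the two frames, the brown cube sits at roughly (9.5, 7.1) before and (8.1, 5.7) after.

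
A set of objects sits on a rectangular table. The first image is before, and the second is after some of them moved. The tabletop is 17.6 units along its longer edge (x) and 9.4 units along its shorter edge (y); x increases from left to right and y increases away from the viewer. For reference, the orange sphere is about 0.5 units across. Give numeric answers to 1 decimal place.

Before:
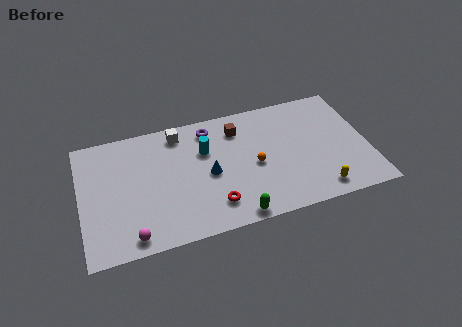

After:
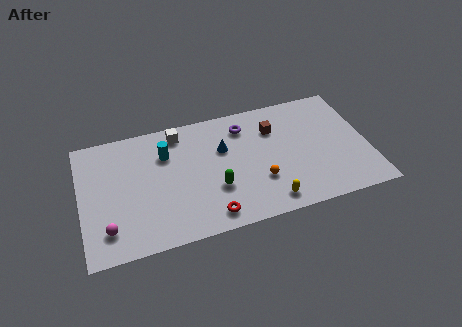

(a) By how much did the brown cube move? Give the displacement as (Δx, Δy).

(2.2, -0.6)

The brown cube was at about (9.8, 7.4) and moved to about (12.0, 6.8).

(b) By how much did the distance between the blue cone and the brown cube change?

-0.3

They were about 3.6 units apart before and 3.3 after — 0.3 units closer together.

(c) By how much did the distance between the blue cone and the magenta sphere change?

+2.5

The distance was about 5.9 in the first image and 8.4 in the second, so they moved 2.5 units further apart.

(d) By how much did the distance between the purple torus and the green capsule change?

-2.4

They were about 7.2 units apart before and 4.8 after — 2.4 units closer together.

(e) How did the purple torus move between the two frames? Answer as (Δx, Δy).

(2.1, -0.4)

The purple torus was at about (8.1, 7.9) and moved to about (10.2, 7.5).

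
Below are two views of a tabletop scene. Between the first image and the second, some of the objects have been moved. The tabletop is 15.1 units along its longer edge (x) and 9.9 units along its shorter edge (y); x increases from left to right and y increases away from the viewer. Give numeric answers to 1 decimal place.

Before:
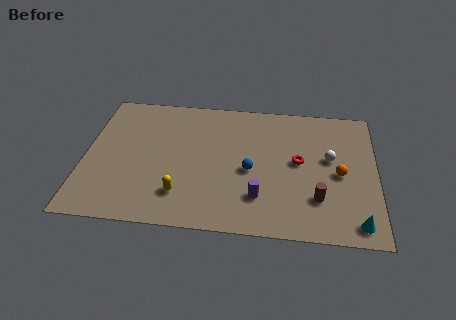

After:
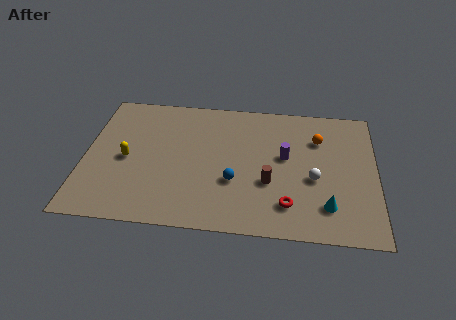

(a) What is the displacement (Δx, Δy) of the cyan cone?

(-1.5, 1.0)

The cyan cone was at about (14.1, 1.2) and moved to about (12.6, 2.2).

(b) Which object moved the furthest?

the yellow capsule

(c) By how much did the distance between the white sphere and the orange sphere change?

+1.8

Before: roughly 1.2 units apart; after: 3.0. That's 1.8 units further apart.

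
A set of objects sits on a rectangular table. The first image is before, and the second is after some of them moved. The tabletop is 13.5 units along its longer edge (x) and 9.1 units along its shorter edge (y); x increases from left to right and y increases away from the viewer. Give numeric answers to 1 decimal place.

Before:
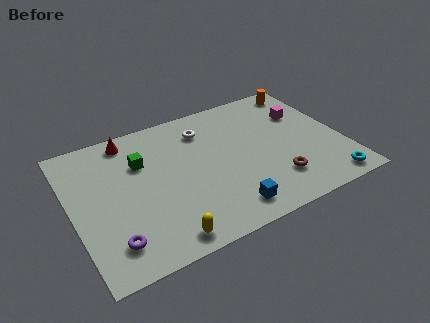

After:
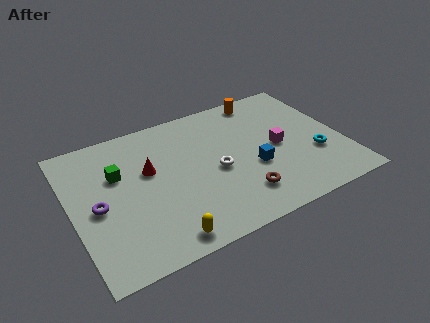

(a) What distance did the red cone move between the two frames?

2.6

The red cone moved from about (3.2, 8.0) to (3.9, 5.5), a distance of √(0.7² + 2.5²) ≈ 2.6.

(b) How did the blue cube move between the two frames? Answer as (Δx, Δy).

(1.7, 2.1)

The blue cube started near (7.2, 1.4) and ended near (8.9, 3.5).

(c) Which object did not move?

the yellow capsule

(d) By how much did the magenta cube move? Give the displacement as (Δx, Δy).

(-1.6, -1.8)

The magenta cube started near (11.9, 6.2) and ended near (10.3, 4.4).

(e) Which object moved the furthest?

the white torus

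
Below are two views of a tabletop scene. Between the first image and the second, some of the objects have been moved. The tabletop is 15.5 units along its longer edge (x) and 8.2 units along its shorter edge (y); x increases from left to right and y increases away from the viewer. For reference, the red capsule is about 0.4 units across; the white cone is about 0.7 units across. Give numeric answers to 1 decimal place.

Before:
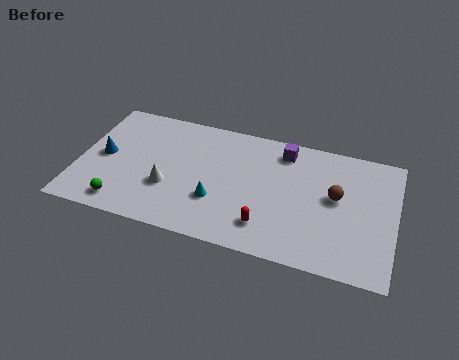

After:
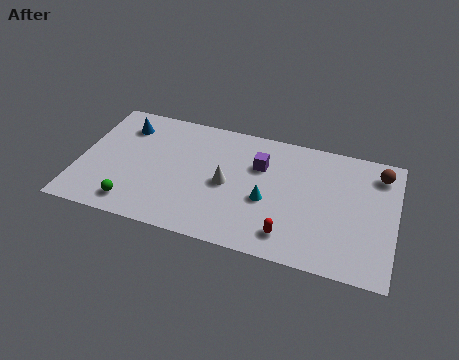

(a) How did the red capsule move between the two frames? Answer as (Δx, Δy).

(1.1, -0.3)

The red capsule was at about (9.4, 1.8) and moved to about (10.5, 1.5).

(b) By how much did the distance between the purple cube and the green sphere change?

-2.1

They were about 9.4 units apart before and 7.3 after — 2.1 units closer together.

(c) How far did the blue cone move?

2.4

The blue cone was near (1.2, 4.1) before and (2.0, 6.4) after, so it travelled √(0.8² + 2.3²) ≈ 2.4 units.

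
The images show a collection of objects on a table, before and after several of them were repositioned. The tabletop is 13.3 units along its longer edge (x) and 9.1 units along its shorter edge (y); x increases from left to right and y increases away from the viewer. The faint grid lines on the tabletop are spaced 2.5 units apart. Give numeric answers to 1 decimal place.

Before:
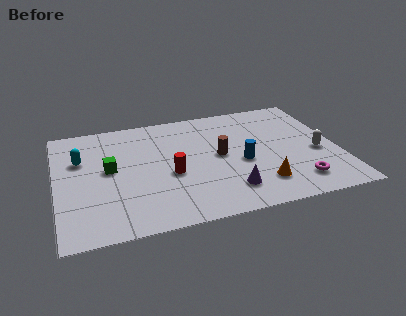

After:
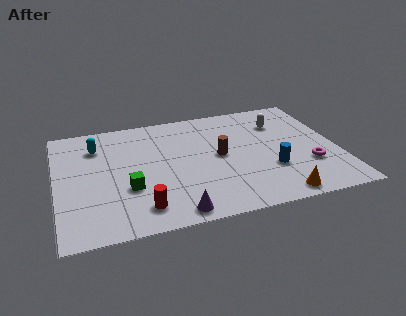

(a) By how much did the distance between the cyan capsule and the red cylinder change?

+0.9

Before: roughly 4.7 units apart; after: 5.6. That's 0.9 units further apart.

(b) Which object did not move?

the brown cylinder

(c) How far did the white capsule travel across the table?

3.3

The white capsule moved from about (12.3, 3.8) to (10.8, 6.7), a distance of √(1.5² + 2.9²) ≈ 3.3.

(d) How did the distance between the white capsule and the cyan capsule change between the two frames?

-2.5

They were about 11.3 units apart before and 8.8 after — 2.5 units closer together.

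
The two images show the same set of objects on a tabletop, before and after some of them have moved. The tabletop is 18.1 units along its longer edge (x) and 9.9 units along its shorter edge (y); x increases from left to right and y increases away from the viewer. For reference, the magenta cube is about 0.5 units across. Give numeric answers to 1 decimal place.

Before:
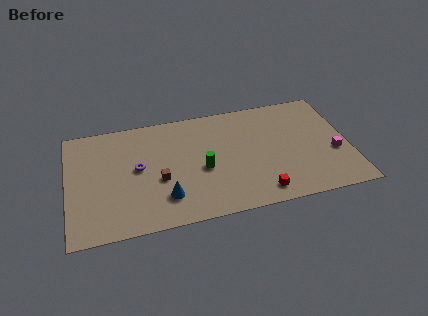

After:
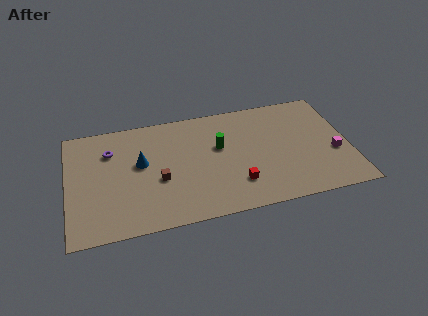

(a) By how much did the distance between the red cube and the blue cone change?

+0.7

Before: roughly 6.1 units apart; after: 6.8. That's 0.7 units further apart.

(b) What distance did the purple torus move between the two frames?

2.5

From (4.5, 5.3) to (2.8, 7.2), the purple torus covered √(1.7² + 1.9²) ≈ 2.5 units.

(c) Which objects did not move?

the magenta cube and the brown cube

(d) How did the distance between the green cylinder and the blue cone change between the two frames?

+2.0

Before: roughly 3.1 units apart; after: 5.1. That's 2.0 units further apart.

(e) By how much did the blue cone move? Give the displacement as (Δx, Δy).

(-1.4, 3.3)

From the two frames, the blue cone sits at roughly (6.1, 2.4) before and (4.7, 5.7) after.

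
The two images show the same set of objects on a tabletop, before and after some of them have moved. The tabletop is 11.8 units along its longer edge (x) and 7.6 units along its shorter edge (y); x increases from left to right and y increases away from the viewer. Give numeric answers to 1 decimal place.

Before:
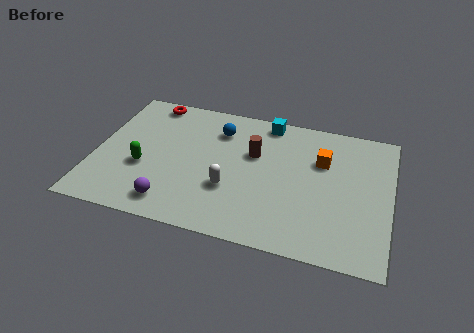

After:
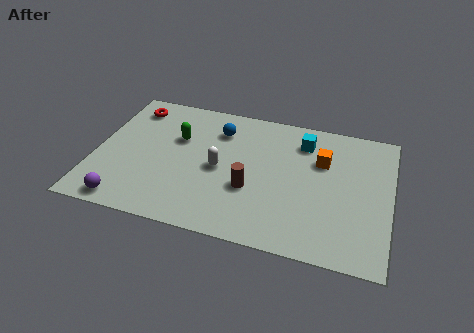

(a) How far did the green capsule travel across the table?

2.3

From (2.0, 2.9) to (3.2, 4.9), the green capsule covered √(1.2² + 2.0²) ≈ 2.3 units.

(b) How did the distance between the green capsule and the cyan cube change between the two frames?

-1.0

The distance was about 6.1 in the first image and 5.1 in the second, so they moved 1.0 units closer together.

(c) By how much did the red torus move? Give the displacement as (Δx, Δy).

(-0.7, -0.5)

The red torus started near (1.9, 6.8) and ended near (1.2, 6.3).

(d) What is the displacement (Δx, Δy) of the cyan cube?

(1.5, -0.8)

The cyan cube started near (6.7, 6.8) and ended near (8.2, 6.0).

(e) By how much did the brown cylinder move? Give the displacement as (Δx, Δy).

(0.0, -2.0)

From the two frames, the brown cylinder sits at roughly (6.3, 4.8) before and (6.3, 2.8) after.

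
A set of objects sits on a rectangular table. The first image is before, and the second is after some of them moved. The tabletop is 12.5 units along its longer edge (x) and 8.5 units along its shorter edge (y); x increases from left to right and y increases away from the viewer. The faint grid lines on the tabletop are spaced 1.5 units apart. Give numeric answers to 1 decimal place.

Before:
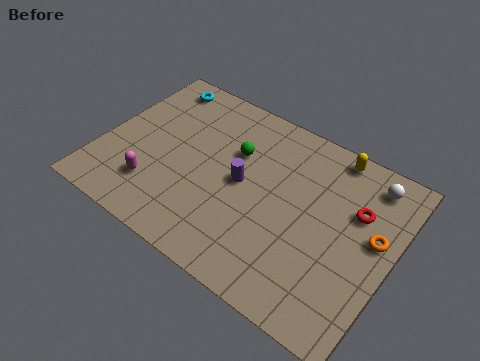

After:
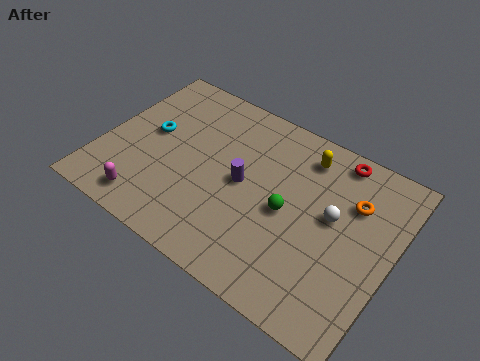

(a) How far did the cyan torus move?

2.7

From (1.6, 7.4) to (1.9, 4.7), the cyan torus covered √(0.3² + 2.7²) ≈ 2.7 units.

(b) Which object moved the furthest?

the green sphere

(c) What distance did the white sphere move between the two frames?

2.7

The white sphere was near (11.1, 7.2) before and (9.9, 4.8) after, so it travelled √(1.2² + 2.4²) ≈ 2.7 units.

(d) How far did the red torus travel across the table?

2.3

The red torus was near (10.8, 5.6) before and (9.6, 7.6) after, so it travelled √(1.2² + 2.0²) ≈ 2.3 units.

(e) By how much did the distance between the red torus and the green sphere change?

-1.4

The distance was about 5.3 in the first image and 3.9 in the second, so they moved 1.4 units closer together.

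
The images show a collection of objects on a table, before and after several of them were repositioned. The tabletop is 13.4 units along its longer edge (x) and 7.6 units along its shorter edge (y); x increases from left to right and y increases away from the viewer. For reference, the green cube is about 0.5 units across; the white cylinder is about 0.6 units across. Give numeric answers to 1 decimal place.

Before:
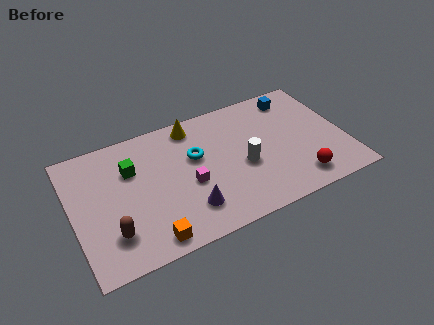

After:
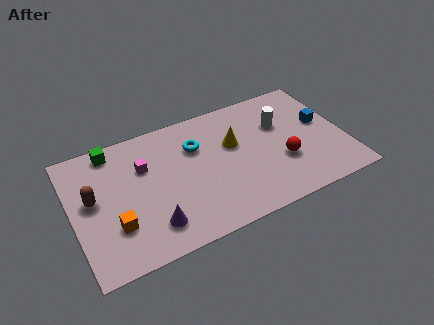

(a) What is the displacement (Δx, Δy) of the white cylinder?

(2.1, 1.8)

From the two frames, the white cylinder sits at roughly (8.3, 3.2) before and (10.4, 5.0) after.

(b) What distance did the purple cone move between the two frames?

1.8

The purple cone moved from about (5.4, 1.8) to (3.6, 1.6), a distance of √(1.8² + 0.2²) ≈ 1.8.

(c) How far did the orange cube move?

2.1

The orange cube was near (3.4, 0.9) before and (1.9, 2.3) after, so it travelled √(1.5² + 1.4²) ≈ 2.1 units.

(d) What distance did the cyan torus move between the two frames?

0.6

From (6.1, 4.7) to (6.2, 5.3), the cyan torus covered √(0.1² + 0.6²) ≈ 0.6 units.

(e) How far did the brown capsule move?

2.4

From (1.7, 1.9) to (1.0, 4.2), the brown capsule covered √(0.7² + 2.3²) ≈ 2.4 units.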